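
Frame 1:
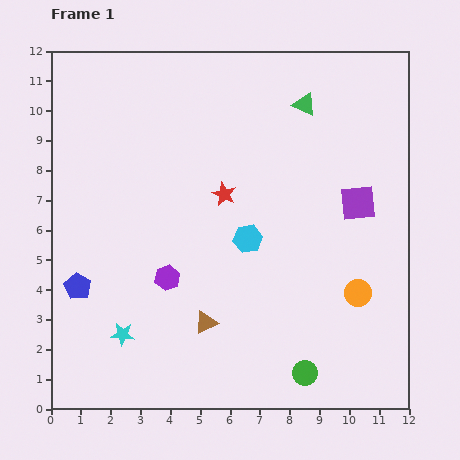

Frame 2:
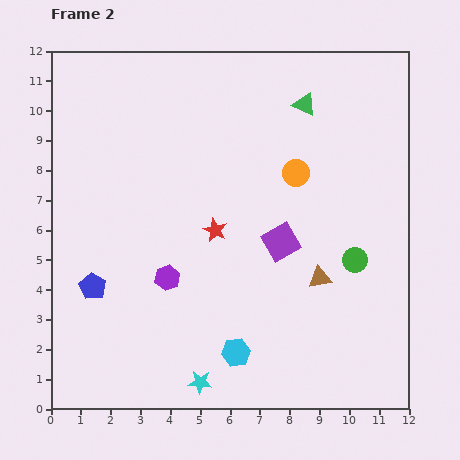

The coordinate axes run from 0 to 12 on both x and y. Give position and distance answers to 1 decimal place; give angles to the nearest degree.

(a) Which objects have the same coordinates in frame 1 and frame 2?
the green triangle, the purple hexagon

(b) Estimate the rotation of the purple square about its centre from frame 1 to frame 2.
24° counter-clockwise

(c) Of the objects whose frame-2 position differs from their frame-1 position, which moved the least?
the blue pentagon

(moved 0.5)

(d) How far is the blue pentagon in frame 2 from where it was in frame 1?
0.5

The blue pentagon moved from (0.9, 4.1) to (1.4, 4.1), a distance of √(0.5² + 0.0²) ≈ 0.5.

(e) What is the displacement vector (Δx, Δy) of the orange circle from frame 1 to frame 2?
(-2.1, 4.0)

The orange circle was at (10.3, 3.9) in frame 1 and (8.2, 7.9) in frame 2.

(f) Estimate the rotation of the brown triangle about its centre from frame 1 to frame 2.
18° clockwise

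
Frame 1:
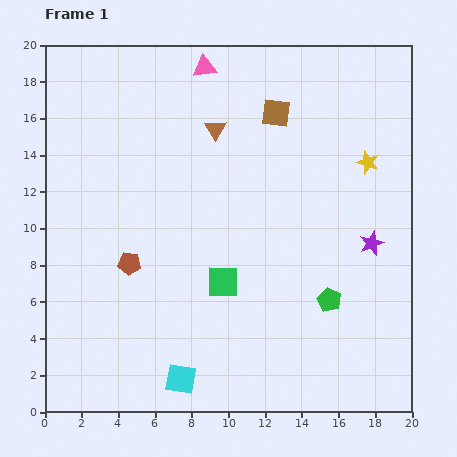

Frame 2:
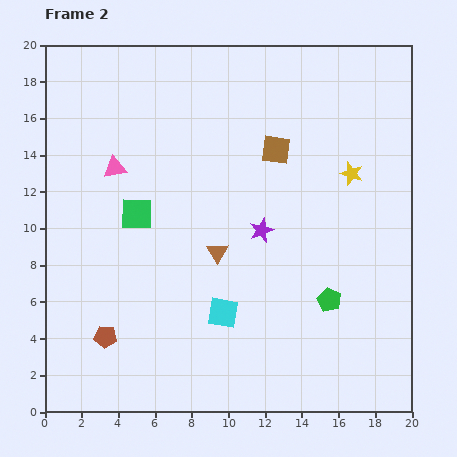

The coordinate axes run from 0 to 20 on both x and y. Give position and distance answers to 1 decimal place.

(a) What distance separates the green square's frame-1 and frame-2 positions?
6.0

The green square moved from (9.7, 7.1) to (5.0, 10.8), a distance of √(4.7² + 3.7²) ≈ 6.0.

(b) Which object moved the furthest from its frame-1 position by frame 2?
the pink triangle

(moved 7.4; next 6.7)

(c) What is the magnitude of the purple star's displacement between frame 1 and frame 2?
6.0

The purple star moved from (17.8, 9.2) to (11.8, 9.9), a distance of √(6.0² + 0.7²) ≈ 6.0.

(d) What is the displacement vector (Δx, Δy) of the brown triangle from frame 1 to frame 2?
(0.1, -6.7)

The brown triangle was at (9.3, 15.4) in frame 1 and (9.4, 8.7) in frame 2.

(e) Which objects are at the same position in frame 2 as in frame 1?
the green pentagon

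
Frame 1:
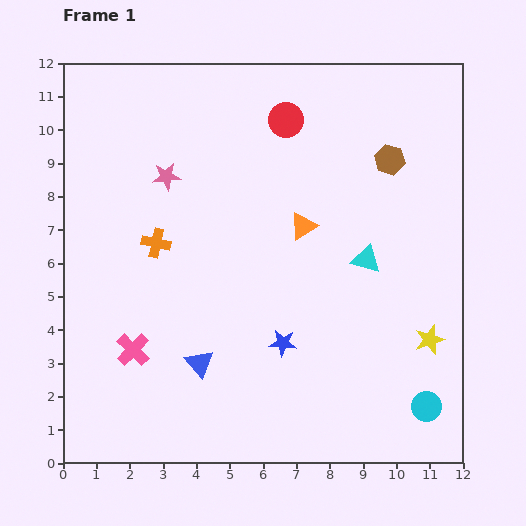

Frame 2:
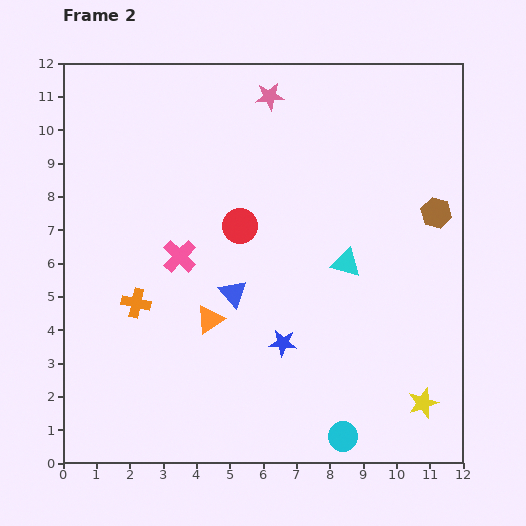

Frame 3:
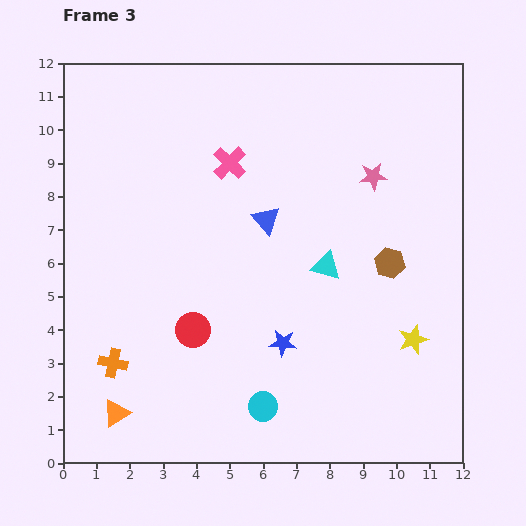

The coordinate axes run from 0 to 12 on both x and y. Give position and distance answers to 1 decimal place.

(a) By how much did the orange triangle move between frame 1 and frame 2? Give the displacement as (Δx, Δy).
(-2.8, -2.8)

The orange triangle was at (7.2, 7.1) in frame 1 and (4.4, 4.3) in frame 2.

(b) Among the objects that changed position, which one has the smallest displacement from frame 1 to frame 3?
the yellow star

(moved 0.5)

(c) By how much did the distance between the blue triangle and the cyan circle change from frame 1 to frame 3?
-1.3

Distance in frame 1: 6.9. Distance in frame 3: 5.6.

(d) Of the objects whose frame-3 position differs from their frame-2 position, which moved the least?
the cyan triangle

(moved 0.6)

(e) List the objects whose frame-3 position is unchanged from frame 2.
the blue star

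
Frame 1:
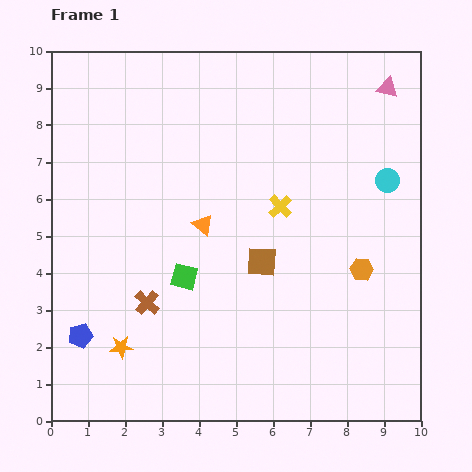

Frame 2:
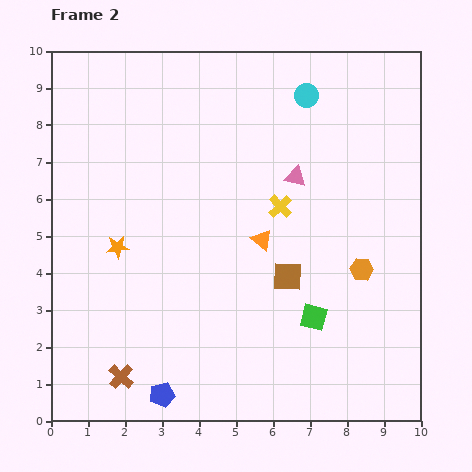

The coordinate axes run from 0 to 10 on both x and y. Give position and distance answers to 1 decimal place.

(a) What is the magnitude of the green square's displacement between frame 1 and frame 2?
3.7

The green square moved from (3.6, 3.9) to (7.1, 2.8), a distance of √(3.5² + 1.1²) ≈ 3.7.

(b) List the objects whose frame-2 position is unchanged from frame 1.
the yellow cross, the orange hexagon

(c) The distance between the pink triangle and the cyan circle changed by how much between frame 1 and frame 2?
-0.3

Distance in frame 1: 2.5. Distance in frame 2: 2.2.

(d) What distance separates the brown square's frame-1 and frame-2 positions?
0.8

The brown square moved from (5.7, 4.3) to (6.4, 3.9), a distance of √(0.7² + 0.4²) ≈ 0.8.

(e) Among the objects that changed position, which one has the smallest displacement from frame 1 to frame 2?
the brown square

(moved 0.8)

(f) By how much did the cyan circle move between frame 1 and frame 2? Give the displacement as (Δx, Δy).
(-2.2, 2.3)

The cyan circle was at (9.1, 6.5) in frame 1 and (6.9, 8.8) in frame 2.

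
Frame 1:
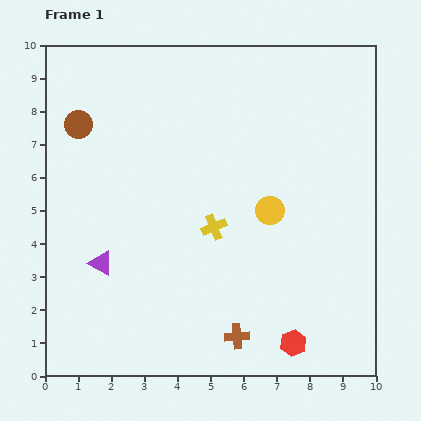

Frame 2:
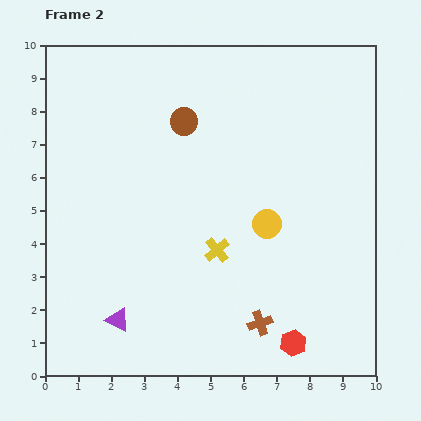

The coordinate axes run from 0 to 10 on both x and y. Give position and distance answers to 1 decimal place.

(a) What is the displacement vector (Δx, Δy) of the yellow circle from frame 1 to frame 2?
(-0.1, -0.4)

The yellow circle was at (6.8, 5.0) in frame 1 and (6.7, 4.6) in frame 2.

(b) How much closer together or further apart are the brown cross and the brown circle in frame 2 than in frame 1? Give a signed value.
-1.5

Distance in frame 1: 8.0. Distance in frame 2: 6.5.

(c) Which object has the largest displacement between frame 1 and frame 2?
the brown circle

(moved 3.2; next 1.8)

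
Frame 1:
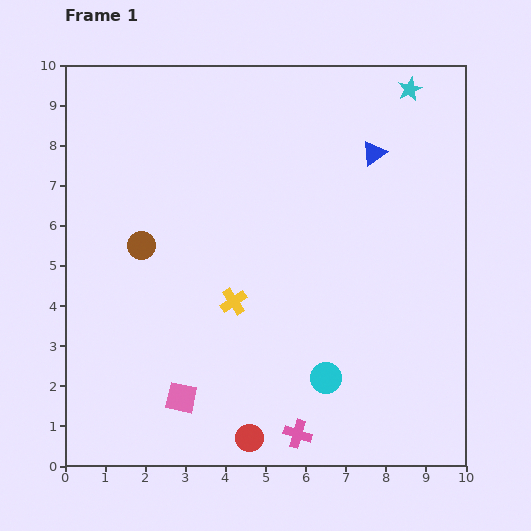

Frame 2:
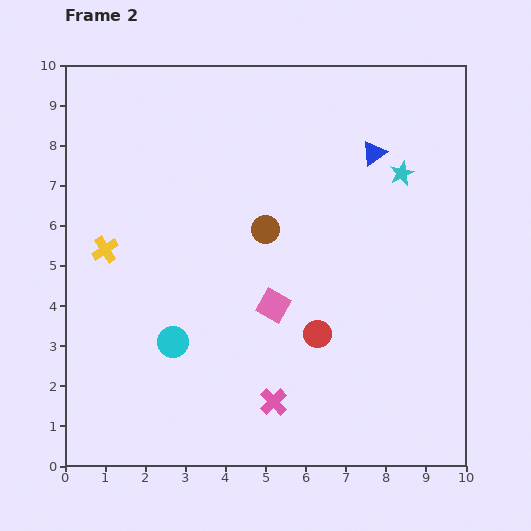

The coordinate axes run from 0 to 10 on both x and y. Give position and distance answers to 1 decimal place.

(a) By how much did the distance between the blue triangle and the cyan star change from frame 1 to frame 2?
-0.9

Distance in frame 1: 1.8. Distance in frame 2: 0.9.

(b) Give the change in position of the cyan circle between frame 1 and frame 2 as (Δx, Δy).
(-3.8, 0.9)

The cyan circle was at (6.5, 2.2) in frame 1 and (2.7, 3.1) in frame 2.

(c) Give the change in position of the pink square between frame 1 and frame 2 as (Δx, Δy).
(2.3, 2.3)

The pink square was at (2.9, 1.7) in frame 1 and (5.2, 4.0) in frame 2.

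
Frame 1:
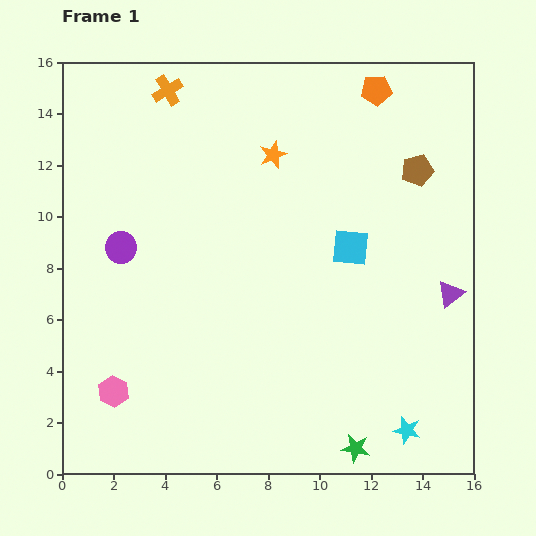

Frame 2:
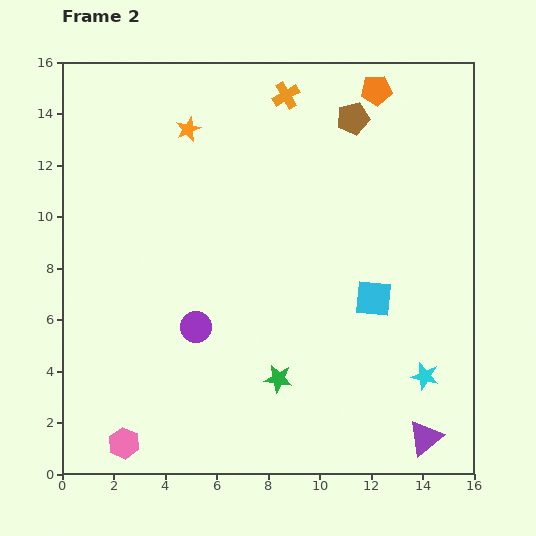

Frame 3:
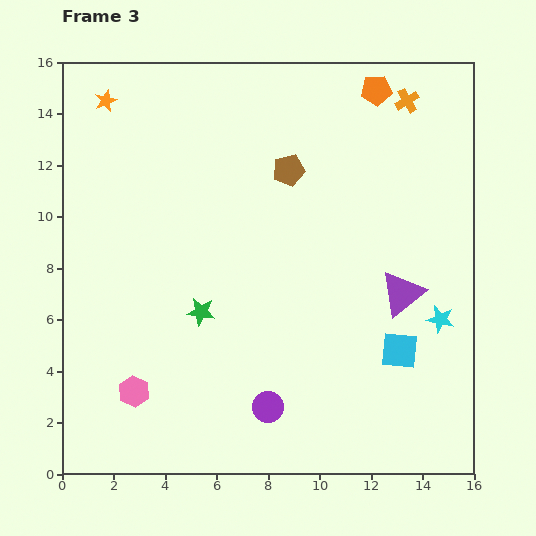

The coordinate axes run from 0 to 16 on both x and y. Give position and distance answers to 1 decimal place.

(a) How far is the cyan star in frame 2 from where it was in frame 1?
2.2

The cyan star moved from (13.4, 1.7) to (14.1, 3.8), a distance of √(0.7² + 2.1²) ≈ 2.2.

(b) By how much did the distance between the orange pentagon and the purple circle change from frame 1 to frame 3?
+1.4

Distance in frame 1: 11.6. Distance in frame 3: 13.0.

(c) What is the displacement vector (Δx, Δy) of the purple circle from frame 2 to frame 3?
(2.8, -3.1)

The purple circle was at (5.2, 5.7) in frame 2 and (8.0, 2.6) in frame 3.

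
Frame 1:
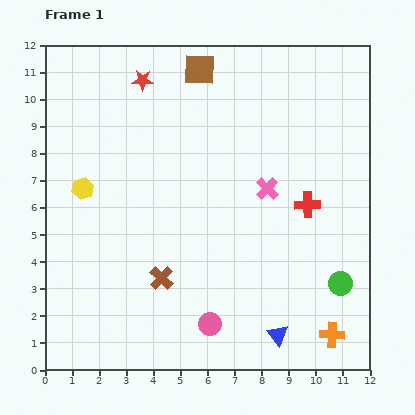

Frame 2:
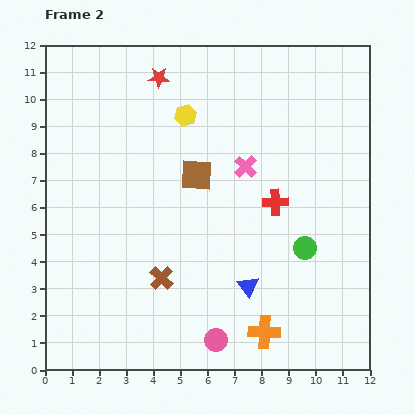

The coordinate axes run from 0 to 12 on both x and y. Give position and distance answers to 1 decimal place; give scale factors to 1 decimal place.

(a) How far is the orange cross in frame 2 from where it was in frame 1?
2.5

The orange cross moved from (10.6, 1.3) to (8.1, 1.4), a distance of √(2.5² + 0.1²) ≈ 2.5.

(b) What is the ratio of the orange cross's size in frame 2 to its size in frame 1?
1.3×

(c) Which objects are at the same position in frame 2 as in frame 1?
the brown cross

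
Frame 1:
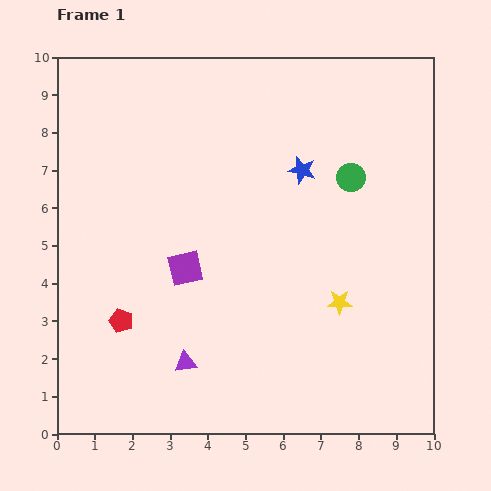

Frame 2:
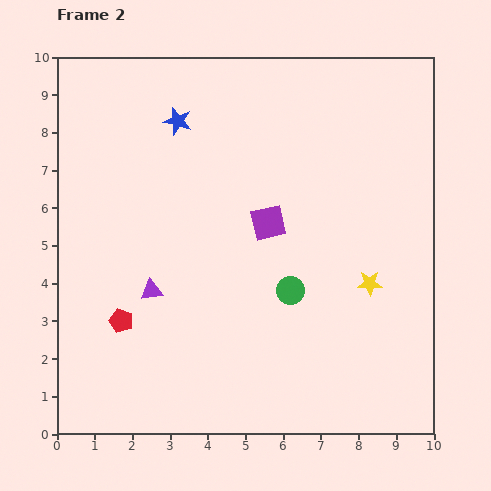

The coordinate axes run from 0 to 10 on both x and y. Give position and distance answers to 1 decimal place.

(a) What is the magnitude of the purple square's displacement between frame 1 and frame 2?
2.5

The purple square moved from (3.4, 4.4) to (5.6, 5.6), a distance of √(2.2² + 1.2²) ≈ 2.5.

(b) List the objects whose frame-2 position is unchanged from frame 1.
the red pentagon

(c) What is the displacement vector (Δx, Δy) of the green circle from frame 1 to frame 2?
(-1.6, -3.0)

The green circle was at (7.8, 6.8) in frame 1 and (6.2, 3.8) in frame 2.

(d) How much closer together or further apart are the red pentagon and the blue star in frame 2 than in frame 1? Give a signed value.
-0.7

Distance in frame 1: 6.2. Distance in frame 2: 5.5.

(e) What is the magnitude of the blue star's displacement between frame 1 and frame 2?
3.5

The blue star moved from (6.5, 7.0) to (3.2, 8.3), a distance of √(3.3² + 1.3²) ≈ 3.5.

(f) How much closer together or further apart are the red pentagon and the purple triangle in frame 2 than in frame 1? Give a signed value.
-0.9

Distance in frame 1: 2.0. Distance in frame 2: 1.1.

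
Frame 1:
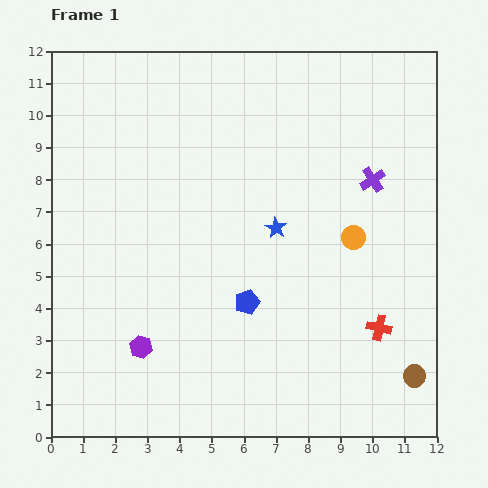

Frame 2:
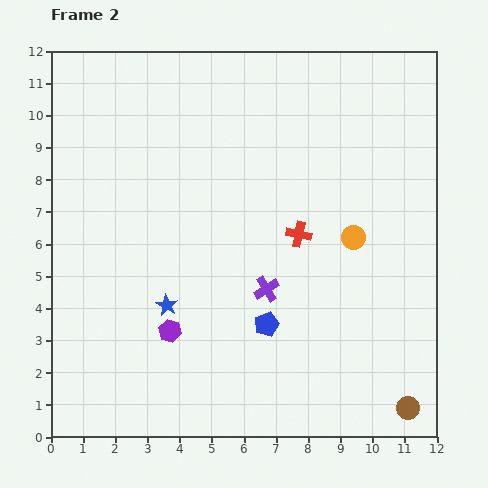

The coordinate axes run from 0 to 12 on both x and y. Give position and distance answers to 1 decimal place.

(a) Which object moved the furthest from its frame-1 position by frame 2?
the purple cross

(moved 4.7; next 4.2)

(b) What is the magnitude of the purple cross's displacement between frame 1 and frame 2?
4.7

The purple cross moved from (10.0, 8.0) to (6.7, 4.6), a distance of √(3.3² + 3.4²) ≈ 4.7.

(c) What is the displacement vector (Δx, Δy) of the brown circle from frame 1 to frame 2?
(-0.2, -1.0)

The brown circle was at (11.3, 1.9) in frame 1 and (11.1, 0.9) in frame 2.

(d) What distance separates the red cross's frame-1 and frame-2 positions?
3.8

The red cross moved from (10.2, 3.4) to (7.7, 6.3), a distance of √(2.5² + 2.9²) ≈ 3.8.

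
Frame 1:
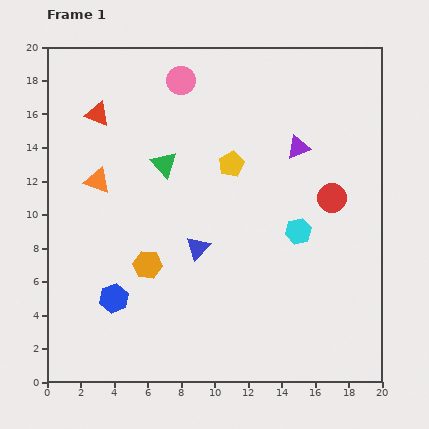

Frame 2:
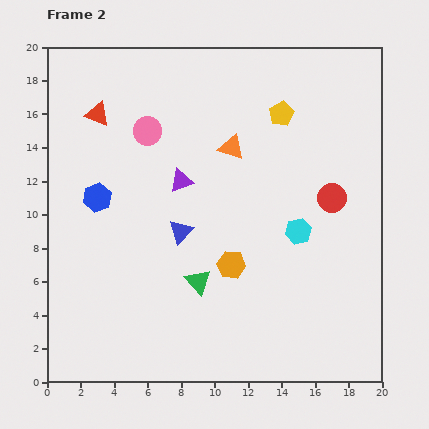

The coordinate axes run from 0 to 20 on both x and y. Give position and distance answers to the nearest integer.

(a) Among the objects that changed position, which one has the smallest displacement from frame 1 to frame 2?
the blue triangle

(moved 1)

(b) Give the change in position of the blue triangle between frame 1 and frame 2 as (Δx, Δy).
(-1, 1)

The blue triangle was at (9, 8) in frame 1 and (8, 9) in frame 2.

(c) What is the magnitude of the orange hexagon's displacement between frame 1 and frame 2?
5

The orange hexagon moved from (6, 7) to (11, 7), a distance of √(5² + 0²) ≈ 5.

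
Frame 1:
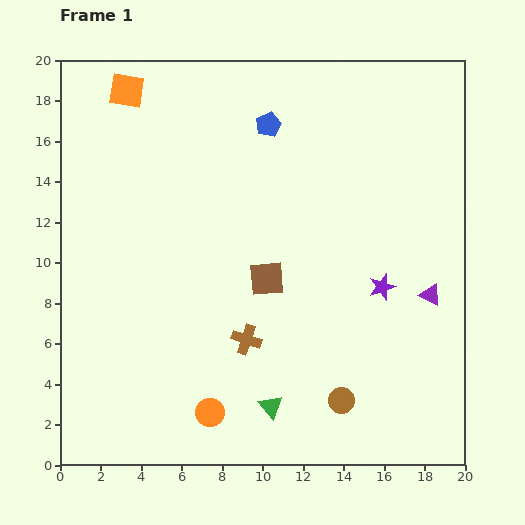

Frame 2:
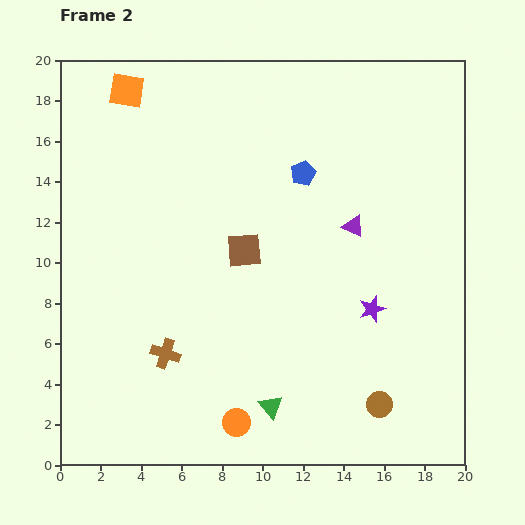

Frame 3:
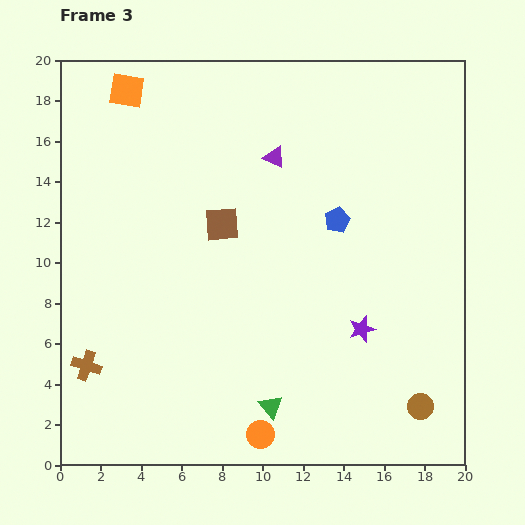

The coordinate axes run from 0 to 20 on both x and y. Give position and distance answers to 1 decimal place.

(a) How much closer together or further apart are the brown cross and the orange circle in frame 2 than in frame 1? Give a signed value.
+0.9

Distance in frame 1: 4.0. Distance in frame 2: 4.9.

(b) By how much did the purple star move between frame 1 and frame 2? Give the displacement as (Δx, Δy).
(-0.5, -1.1)

The purple star was at (15.9, 8.8) in frame 1 and (15.4, 7.7) in frame 2.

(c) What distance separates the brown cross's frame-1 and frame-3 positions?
8.0

The brown cross moved from (9.2, 6.2) to (1.3, 4.9), a distance of √(7.9² + 1.3²) ≈ 8.0.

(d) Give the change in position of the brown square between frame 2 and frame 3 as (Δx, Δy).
(-1.1, 1.3)

The brown square was at (9.1, 10.6) in frame 2 and (8.0, 11.9) in frame 3.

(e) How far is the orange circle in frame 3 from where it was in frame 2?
1.3

The orange circle moved from (8.7, 2.1) to (9.9, 1.5), a distance of √(1.2² + 0.6²) ≈ 1.3.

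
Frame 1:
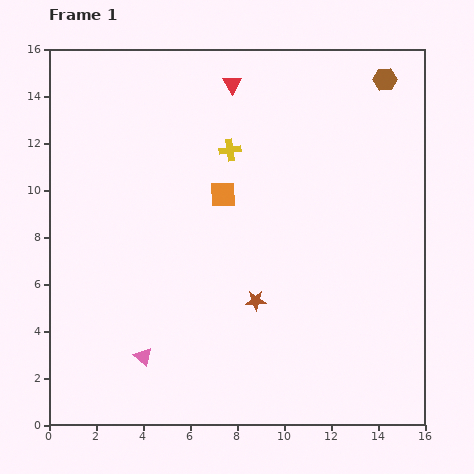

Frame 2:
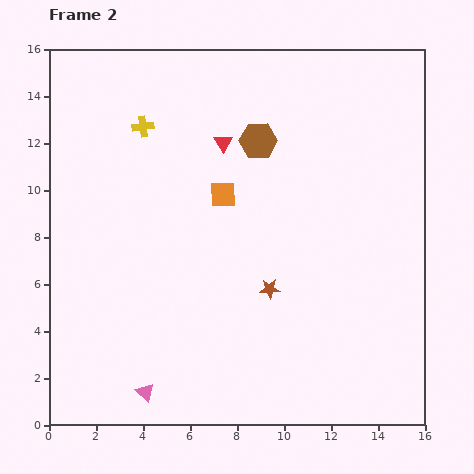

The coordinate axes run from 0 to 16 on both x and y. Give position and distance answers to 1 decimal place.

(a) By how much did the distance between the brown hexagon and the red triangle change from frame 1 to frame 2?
-5.0

Distance in frame 1: 6.5. Distance in frame 2: 1.5.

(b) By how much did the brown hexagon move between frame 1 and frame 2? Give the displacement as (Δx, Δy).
(-5.4, -2.6)

The brown hexagon was at (14.3, 14.7) in frame 1 and (8.9, 12.1) in frame 2.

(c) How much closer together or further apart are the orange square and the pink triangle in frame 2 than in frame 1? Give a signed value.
+1.3

Distance in frame 1: 7.7. Distance in frame 2: 9.0.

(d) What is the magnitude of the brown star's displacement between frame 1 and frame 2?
0.8

The brown star moved from (8.8, 5.3) to (9.4, 5.8), a distance of √(0.6² + 0.5²) ≈ 0.8.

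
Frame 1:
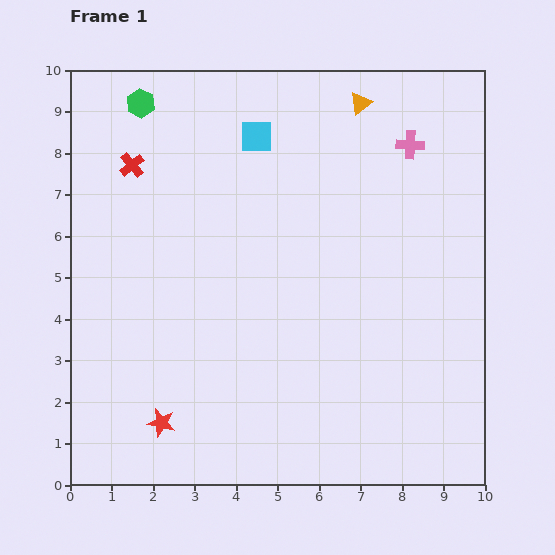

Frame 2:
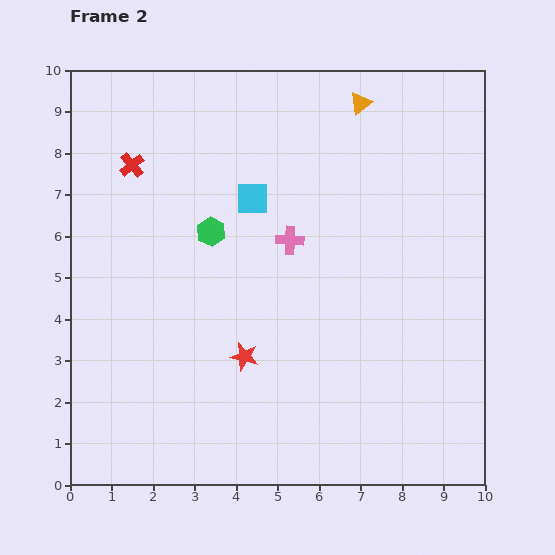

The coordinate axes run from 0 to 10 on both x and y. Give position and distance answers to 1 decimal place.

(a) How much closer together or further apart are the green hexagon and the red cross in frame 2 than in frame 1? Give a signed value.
+1.0

Distance in frame 1: 1.5. Distance in frame 2: 2.5.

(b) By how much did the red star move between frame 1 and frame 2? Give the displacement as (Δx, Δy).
(2.0, 1.6)

The red star was at (2.2, 1.5) in frame 1 and (4.2, 3.1) in frame 2.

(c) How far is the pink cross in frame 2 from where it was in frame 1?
3.7

The pink cross moved from (8.2, 8.2) to (5.3, 5.9), a distance of √(2.9² + 2.3²) ≈ 3.7.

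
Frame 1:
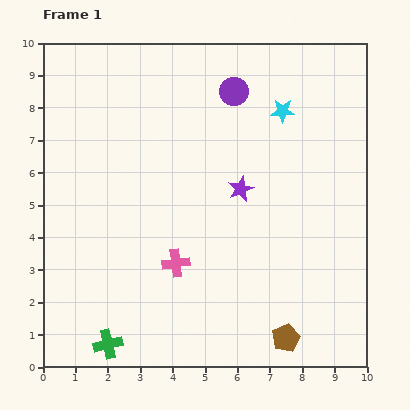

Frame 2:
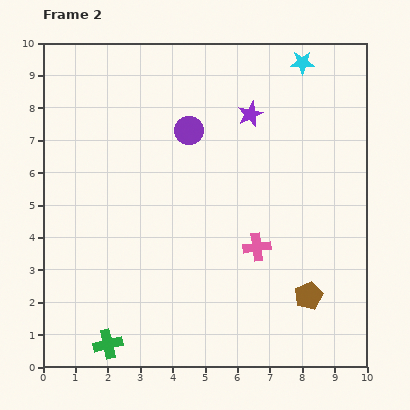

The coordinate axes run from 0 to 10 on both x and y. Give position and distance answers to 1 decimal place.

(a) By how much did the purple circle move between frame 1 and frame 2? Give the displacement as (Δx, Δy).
(-1.4, -1.2)

The purple circle was at (5.9, 8.5) in frame 1 and (4.5, 7.3) in frame 2.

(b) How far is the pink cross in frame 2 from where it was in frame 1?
2.5

The pink cross moved from (4.1, 3.2) to (6.6, 3.7), a distance of √(2.5² + 0.5²) ≈ 2.5.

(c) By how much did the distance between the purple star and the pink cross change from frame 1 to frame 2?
+1.1

Distance in frame 1: 3.0. Distance in frame 2: 4.1.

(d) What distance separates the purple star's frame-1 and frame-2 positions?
2.3

The purple star moved from (6.1, 5.5) to (6.4, 7.8), a distance of √(0.3² + 2.3²) ≈ 2.3.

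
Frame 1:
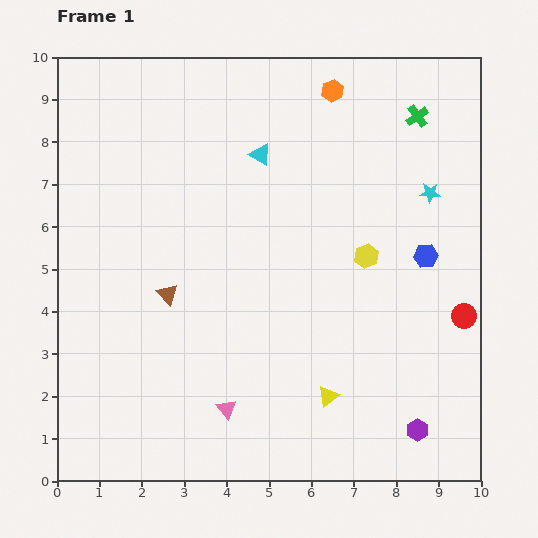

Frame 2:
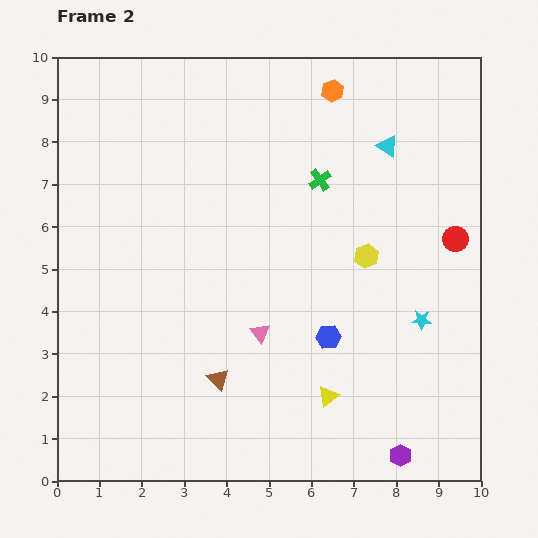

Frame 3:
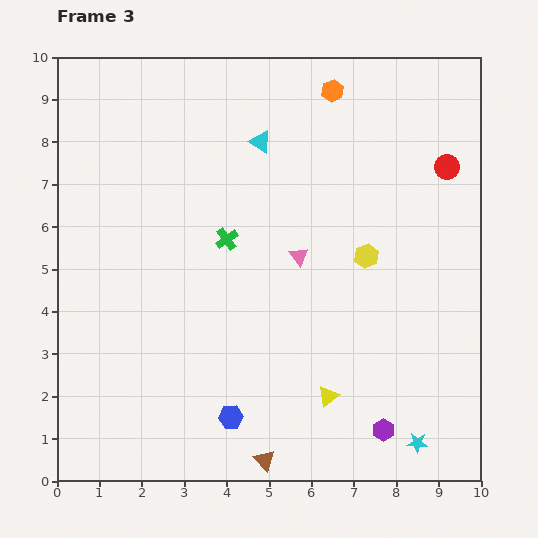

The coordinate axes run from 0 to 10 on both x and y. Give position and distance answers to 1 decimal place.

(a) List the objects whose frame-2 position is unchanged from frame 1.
the yellow triangle, the orange hexagon, the yellow hexagon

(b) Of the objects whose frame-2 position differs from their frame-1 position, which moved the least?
the purple hexagon

(moved 0.7)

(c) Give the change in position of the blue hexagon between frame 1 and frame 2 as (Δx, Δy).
(-2.3, -1.9)

The blue hexagon was at (8.7, 5.3) in frame 1 and (6.4, 3.4) in frame 2.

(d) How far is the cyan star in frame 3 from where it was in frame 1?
5.9

The cyan star moved from (8.8, 6.8) to (8.5, 0.9), a distance of √(0.3² + 5.9²) ≈ 5.9.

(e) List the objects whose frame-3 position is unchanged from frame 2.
the yellow triangle, the orange hexagon, the yellow hexagon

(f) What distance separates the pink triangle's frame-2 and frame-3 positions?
2.0

The pink triangle moved from (4.8, 3.5) to (5.7, 5.3), a distance of √(0.9² + 1.8²) ≈ 2.0.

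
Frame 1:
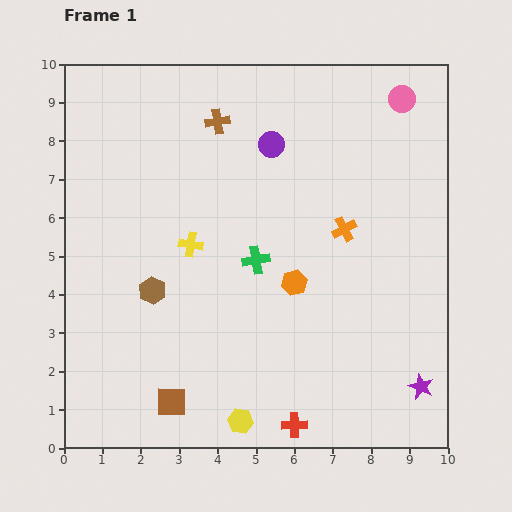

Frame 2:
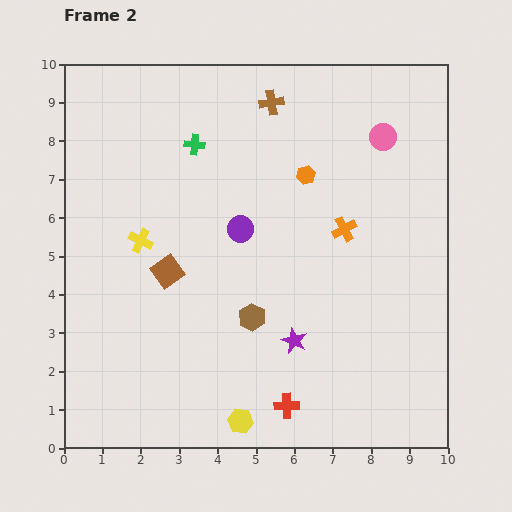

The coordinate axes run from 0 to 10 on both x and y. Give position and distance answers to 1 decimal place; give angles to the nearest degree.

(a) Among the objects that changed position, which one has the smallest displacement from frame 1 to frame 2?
the red cross

(moved 0.5)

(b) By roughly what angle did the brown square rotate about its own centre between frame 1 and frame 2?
36° counter-clockwise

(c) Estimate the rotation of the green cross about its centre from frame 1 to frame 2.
17° clockwise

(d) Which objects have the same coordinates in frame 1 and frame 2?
the orange cross, the yellow hexagon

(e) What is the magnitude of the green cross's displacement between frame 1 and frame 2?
3.4

The green cross moved from (5.0, 4.9) to (3.4, 7.9), a distance of √(1.6² + 3.0²) ≈ 3.4.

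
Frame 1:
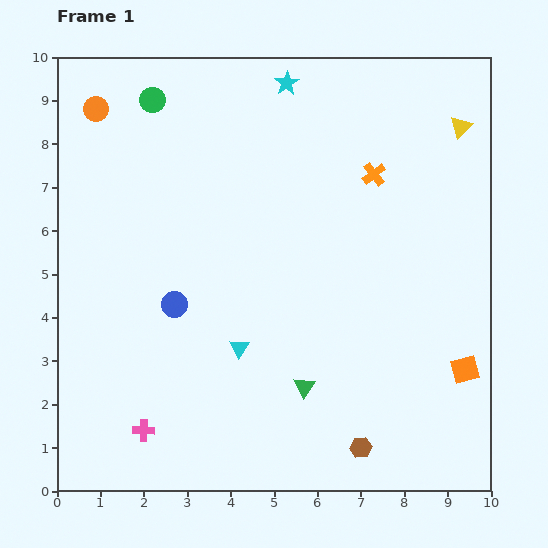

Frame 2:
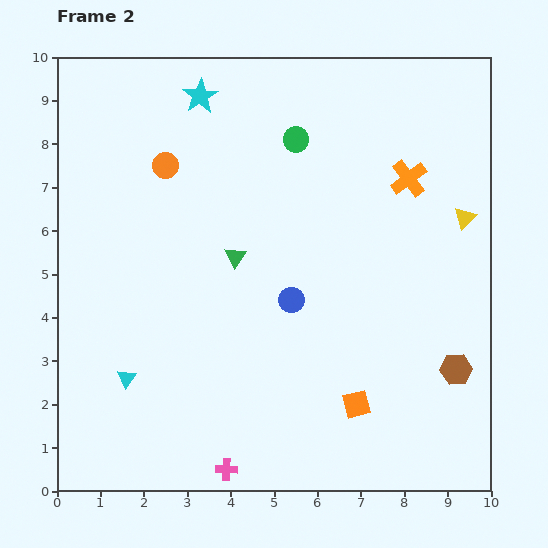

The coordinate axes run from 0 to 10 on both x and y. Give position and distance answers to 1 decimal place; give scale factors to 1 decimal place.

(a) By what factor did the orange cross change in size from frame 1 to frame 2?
1.5×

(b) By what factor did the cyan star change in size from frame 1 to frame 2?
1.5×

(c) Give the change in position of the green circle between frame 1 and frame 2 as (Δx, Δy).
(3.3, -0.9)

The green circle was at (2.2, 9.0) in frame 1 and (5.5, 8.1) in frame 2.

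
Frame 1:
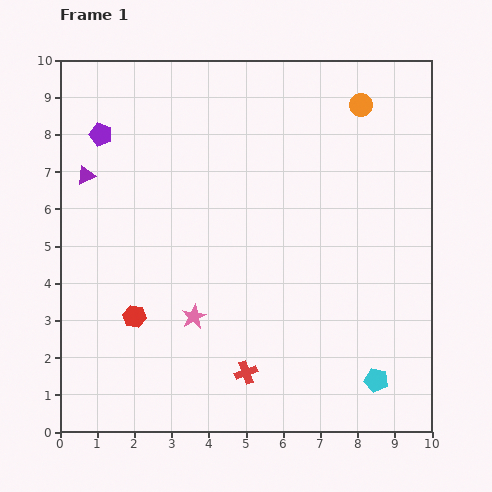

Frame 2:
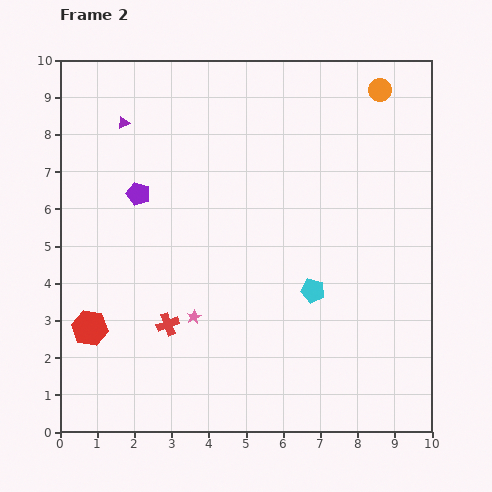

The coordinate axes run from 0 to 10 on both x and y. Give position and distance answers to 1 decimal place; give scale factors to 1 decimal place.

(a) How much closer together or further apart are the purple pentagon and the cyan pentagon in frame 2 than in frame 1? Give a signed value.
-4.5

Distance in frame 1: 9.9. Distance in frame 2: 5.4.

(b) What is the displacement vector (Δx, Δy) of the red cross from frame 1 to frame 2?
(-2.1, 1.3)

The red cross was at (5.0, 1.6) in frame 1 and (2.9, 2.9) in frame 2.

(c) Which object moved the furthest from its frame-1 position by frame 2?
the cyan pentagon

(moved 2.9; next 2.5)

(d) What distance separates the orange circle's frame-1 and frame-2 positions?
0.6

The orange circle moved from (8.1, 8.8) to (8.6, 9.2), a distance of √(0.5² + 0.4²) ≈ 0.6.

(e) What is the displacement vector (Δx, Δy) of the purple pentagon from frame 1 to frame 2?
(1.0, -1.6)

The purple pentagon was at (1.1, 8.0) in frame 1 and (2.1, 6.4) in frame 2.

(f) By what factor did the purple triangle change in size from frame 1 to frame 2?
0.6×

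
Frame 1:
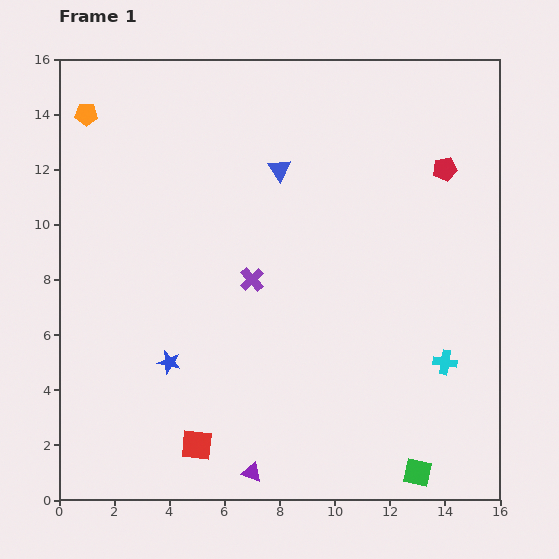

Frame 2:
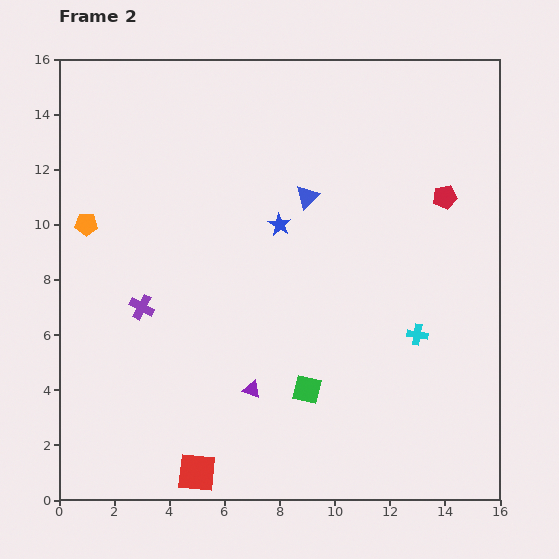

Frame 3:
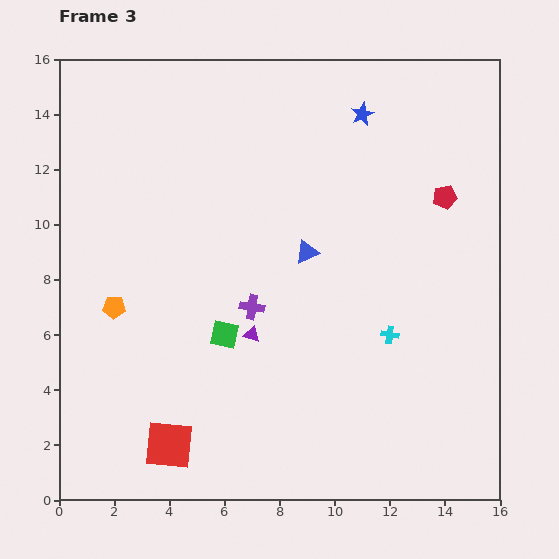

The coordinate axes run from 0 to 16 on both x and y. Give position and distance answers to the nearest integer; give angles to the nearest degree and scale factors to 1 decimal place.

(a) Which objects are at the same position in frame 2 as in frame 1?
none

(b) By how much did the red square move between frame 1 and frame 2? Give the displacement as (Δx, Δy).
(0, -1)

The red square was at (5, 2) in frame 1 and (5, 1) in frame 2.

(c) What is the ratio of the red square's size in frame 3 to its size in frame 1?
1.6×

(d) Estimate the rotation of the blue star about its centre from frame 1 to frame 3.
31° clockwise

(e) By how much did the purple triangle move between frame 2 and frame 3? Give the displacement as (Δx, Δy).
(0, 2)

The purple triangle was at (7, 4) in frame 2 and (7, 6) in frame 3.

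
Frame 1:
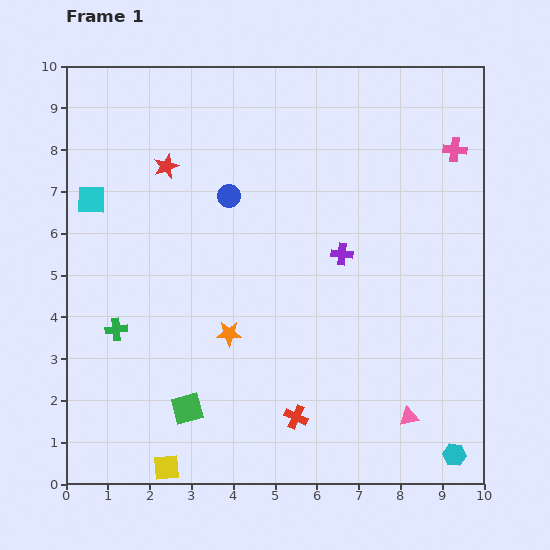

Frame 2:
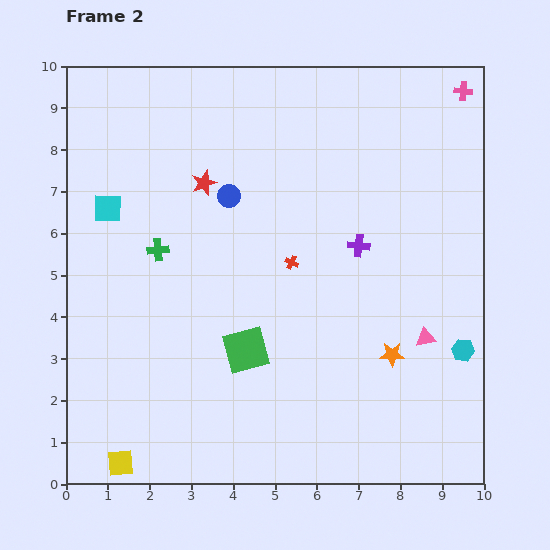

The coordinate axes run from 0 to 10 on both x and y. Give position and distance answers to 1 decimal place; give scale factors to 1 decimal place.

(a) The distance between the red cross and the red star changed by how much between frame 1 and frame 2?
-4.0

Distance in frame 1: 6.8. Distance in frame 2: 2.8.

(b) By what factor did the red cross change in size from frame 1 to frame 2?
0.6×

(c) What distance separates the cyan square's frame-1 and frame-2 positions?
0.4

The cyan square moved from (0.6, 6.8) to (1.0, 6.6), a distance of √(0.4² + 0.2²) ≈ 0.4.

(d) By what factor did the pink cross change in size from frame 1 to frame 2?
0.8×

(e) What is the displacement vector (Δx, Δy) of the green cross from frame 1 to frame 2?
(1.0, 1.9)

The green cross was at (1.2, 3.7) in frame 1 and (2.2, 5.6) in frame 2.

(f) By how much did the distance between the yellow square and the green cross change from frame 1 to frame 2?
+1.7

Distance in frame 1: 3.5. Distance in frame 2: 5.2.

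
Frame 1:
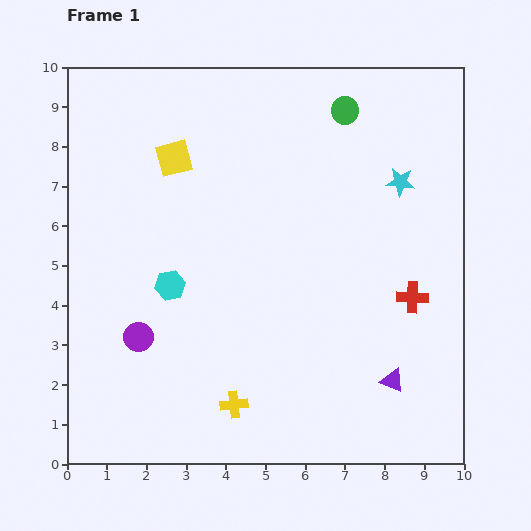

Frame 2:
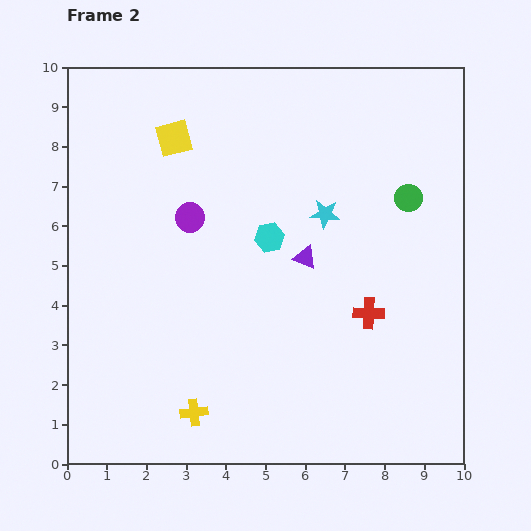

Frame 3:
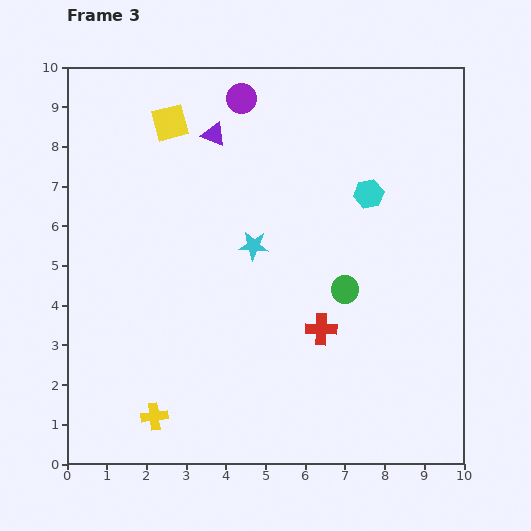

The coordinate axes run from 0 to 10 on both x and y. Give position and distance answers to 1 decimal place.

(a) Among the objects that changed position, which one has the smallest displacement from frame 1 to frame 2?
the yellow square

(moved 0.5)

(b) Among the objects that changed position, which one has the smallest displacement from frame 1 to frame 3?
the yellow square

(moved 0.9)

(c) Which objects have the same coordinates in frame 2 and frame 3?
none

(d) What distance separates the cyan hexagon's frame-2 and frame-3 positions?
2.7

The cyan hexagon moved from (5.1, 5.7) to (7.6, 6.8), a distance of √(2.5² + 1.1²) ≈ 2.7.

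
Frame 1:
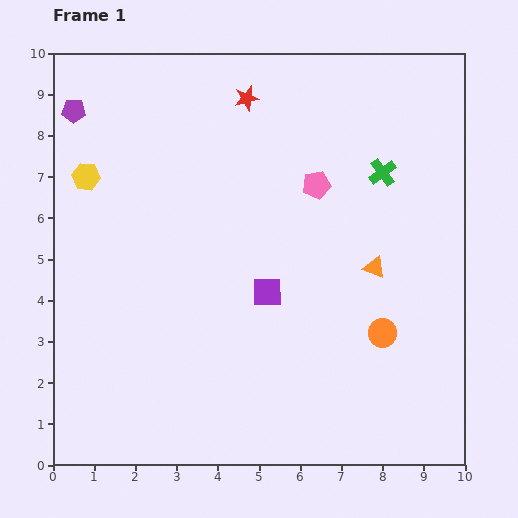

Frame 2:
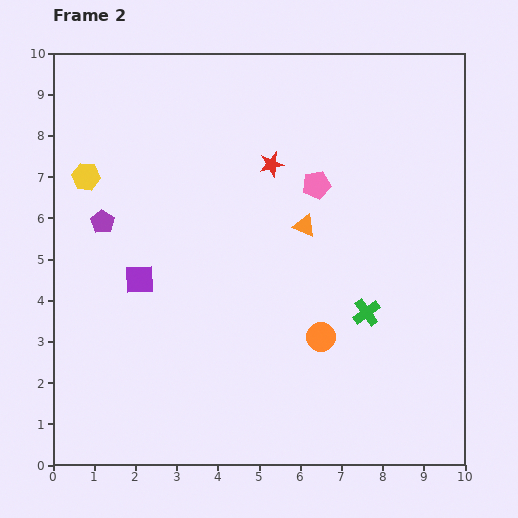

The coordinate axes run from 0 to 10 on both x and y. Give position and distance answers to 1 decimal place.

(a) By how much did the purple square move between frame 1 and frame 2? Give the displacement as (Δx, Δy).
(-3.1, 0.3)

The purple square was at (5.2, 4.2) in frame 1 and (2.1, 4.5) in frame 2.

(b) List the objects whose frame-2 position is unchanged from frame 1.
the pink pentagon, the yellow hexagon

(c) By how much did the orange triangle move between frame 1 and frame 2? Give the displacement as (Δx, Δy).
(-1.7, 1.0)

The orange triangle was at (7.8, 4.8) in frame 1 and (6.1, 5.8) in frame 2.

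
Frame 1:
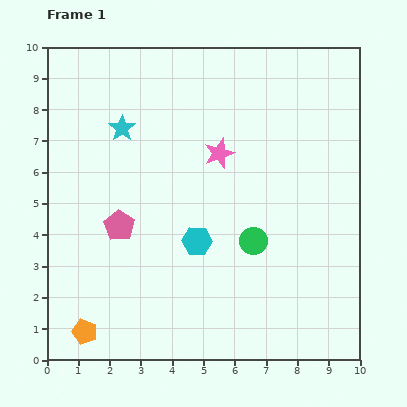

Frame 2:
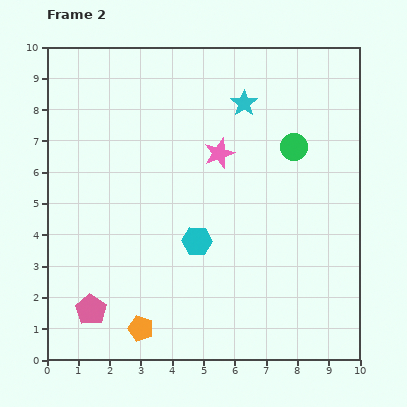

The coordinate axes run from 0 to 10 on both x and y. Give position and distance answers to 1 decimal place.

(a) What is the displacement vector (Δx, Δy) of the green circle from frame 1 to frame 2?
(1.3, 3.0)

The green circle was at (6.6, 3.8) in frame 1 and (7.9, 6.8) in frame 2.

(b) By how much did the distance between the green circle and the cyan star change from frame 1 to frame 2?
-3.4

Distance in frame 1: 5.5. Distance in frame 2: 2.1.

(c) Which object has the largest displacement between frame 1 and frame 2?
the cyan star

(moved 4.0; next 3.3)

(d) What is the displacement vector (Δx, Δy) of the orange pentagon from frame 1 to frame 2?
(1.8, 0.1)

The orange pentagon was at (1.2, 0.9) in frame 1 and (3.0, 1.0) in frame 2.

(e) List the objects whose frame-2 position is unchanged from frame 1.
the cyan hexagon, the pink star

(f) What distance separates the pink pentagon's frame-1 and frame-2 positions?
2.8

The pink pentagon moved from (2.3, 4.3) to (1.4, 1.6), a distance of √(0.9² + 2.7²) ≈ 2.8.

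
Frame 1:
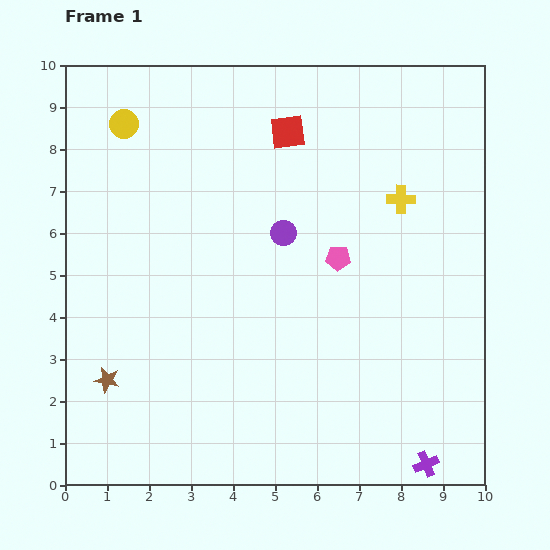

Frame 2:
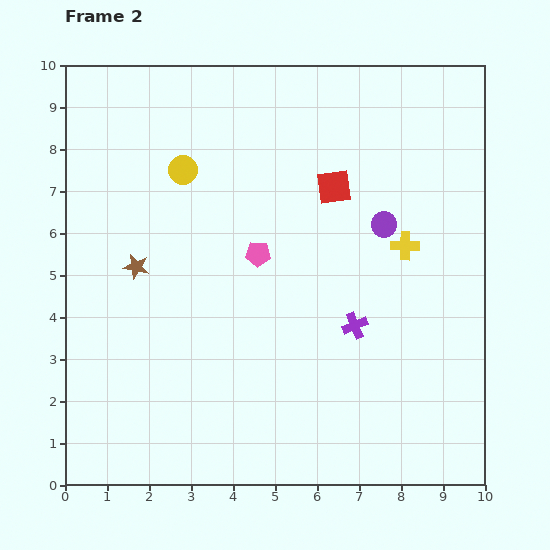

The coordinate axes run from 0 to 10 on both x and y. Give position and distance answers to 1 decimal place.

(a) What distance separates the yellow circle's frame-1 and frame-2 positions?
1.8

The yellow circle moved from (1.4, 8.6) to (2.8, 7.5), a distance of √(1.4² + 1.1²) ≈ 1.8.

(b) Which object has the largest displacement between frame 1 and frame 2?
the purple cross

(moved 3.7; next 2.8)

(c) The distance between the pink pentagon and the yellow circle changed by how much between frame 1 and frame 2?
-3.3

Distance in frame 1: 6.0. Distance in frame 2: 2.7.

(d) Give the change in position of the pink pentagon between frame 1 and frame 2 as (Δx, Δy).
(-1.9, 0.1)

The pink pentagon was at (6.5, 5.4) in frame 1 and (4.6, 5.5) in frame 2.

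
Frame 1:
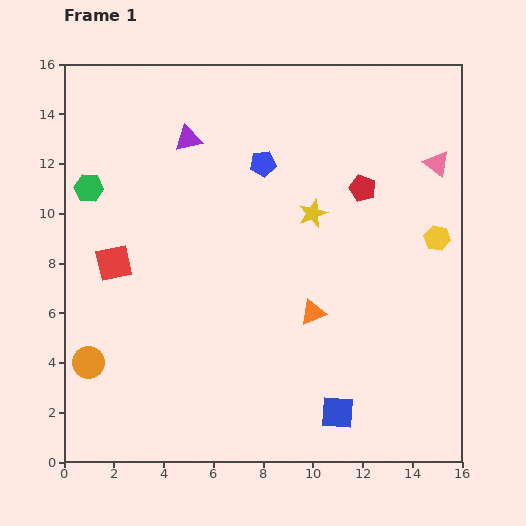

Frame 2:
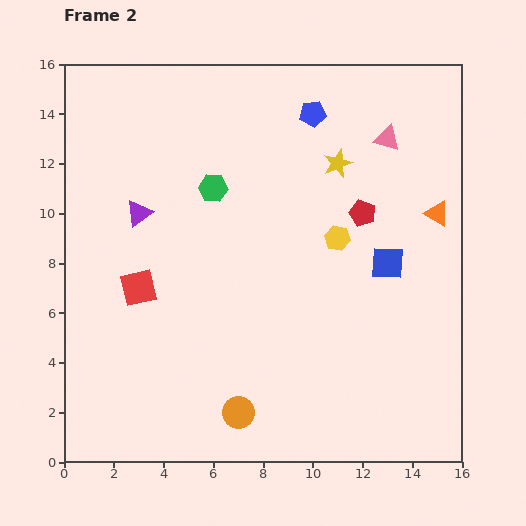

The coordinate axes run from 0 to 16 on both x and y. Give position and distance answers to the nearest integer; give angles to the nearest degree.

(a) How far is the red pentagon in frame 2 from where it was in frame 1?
1

The red pentagon moved from (12, 11) to (12, 10), a distance of √(0² + 1²) ≈ 1.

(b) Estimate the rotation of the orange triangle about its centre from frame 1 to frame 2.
51° clockwise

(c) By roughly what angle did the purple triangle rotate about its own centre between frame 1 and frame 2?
24° counter-clockwise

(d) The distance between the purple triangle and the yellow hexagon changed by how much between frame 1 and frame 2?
-3

Distance in frame 1: 11. Distance in frame 2: 8.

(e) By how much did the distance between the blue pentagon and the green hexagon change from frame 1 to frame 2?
-2

Distance in frame 1: 7. Distance in frame 2: 5.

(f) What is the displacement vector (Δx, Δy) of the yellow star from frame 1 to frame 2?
(1, 2)

The yellow star was at (10, 10) in frame 1 and (11, 12) in frame 2.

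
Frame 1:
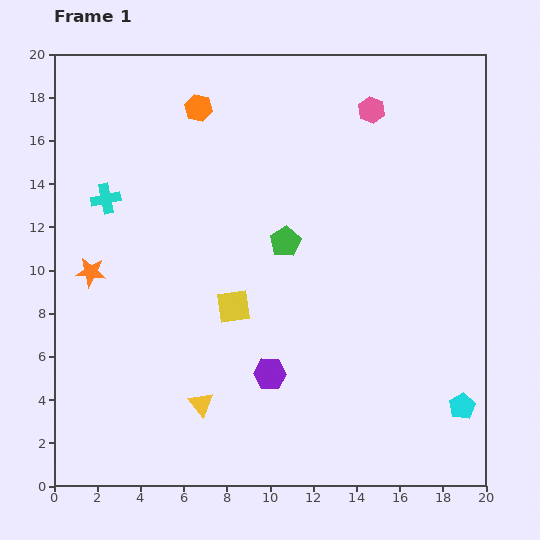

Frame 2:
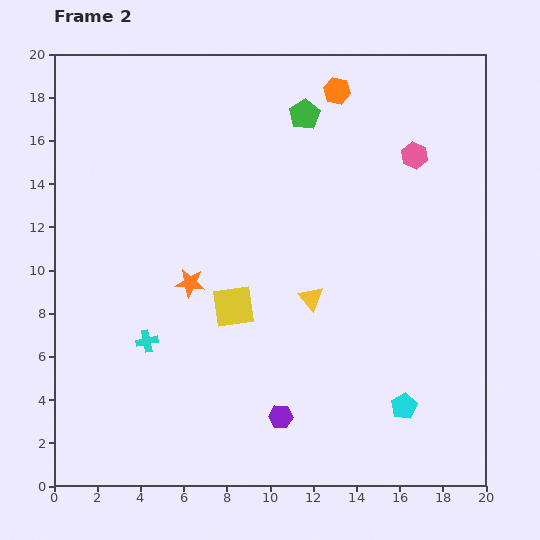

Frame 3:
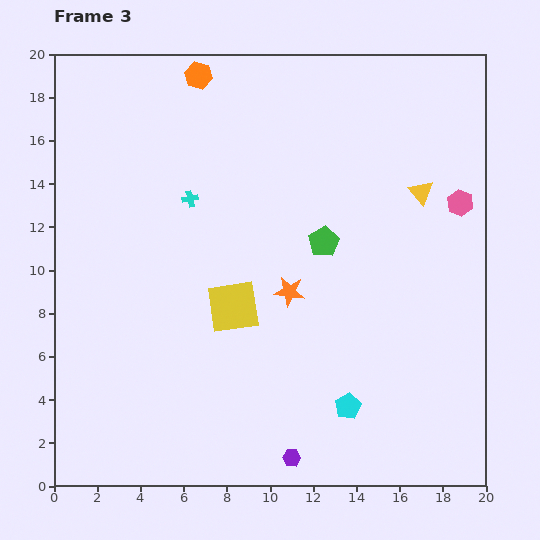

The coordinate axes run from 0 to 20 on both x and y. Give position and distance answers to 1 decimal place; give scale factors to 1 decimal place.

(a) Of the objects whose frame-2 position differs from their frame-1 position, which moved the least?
the purple hexagon

(moved 2.1)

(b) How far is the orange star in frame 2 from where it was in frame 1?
4.6

The orange star moved from (1.7, 9.9) to (6.3, 9.4), a distance of √(4.6² + 0.5²) ≈ 4.6.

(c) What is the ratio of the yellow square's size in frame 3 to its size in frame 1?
1.6×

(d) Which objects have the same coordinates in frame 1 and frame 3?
the yellow square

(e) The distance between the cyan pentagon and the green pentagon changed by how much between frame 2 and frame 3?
-6.6

Distance in frame 2: 14.3. Distance in frame 3: 7.7.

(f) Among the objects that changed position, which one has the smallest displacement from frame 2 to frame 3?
the purple hexagon

(moved 2.0)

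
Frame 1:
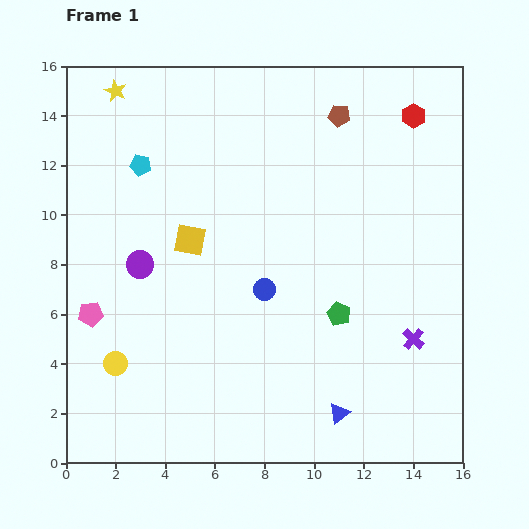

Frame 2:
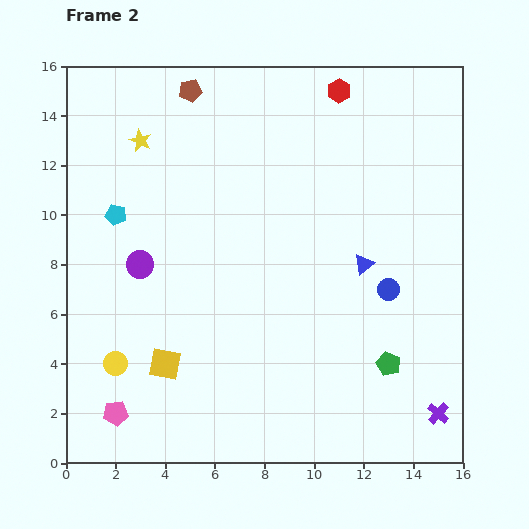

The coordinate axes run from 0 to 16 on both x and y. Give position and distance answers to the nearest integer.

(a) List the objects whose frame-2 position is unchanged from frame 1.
the yellow circle, the purple circle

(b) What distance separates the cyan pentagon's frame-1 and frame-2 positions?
2

The cyan pentagon moved from (3, 12) to (2, 10), a distance of √(1² + 2²) ≈ 2.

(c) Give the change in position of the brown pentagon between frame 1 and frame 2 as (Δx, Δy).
(-6, 1)

The brown pentagon was at (11, 14) in frame 1 and (5, 15) in frame 2.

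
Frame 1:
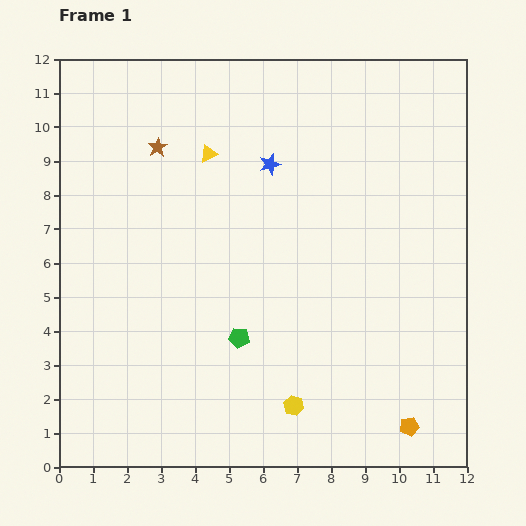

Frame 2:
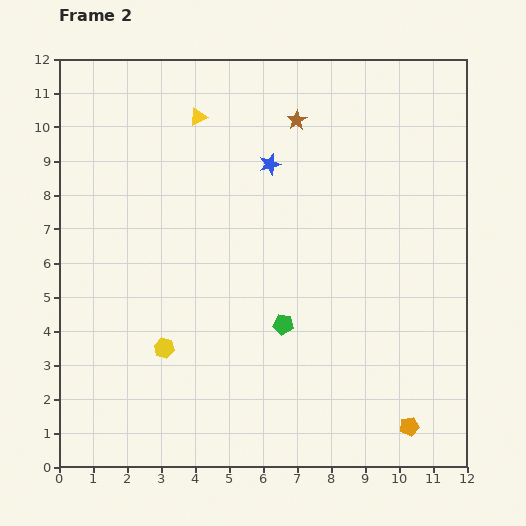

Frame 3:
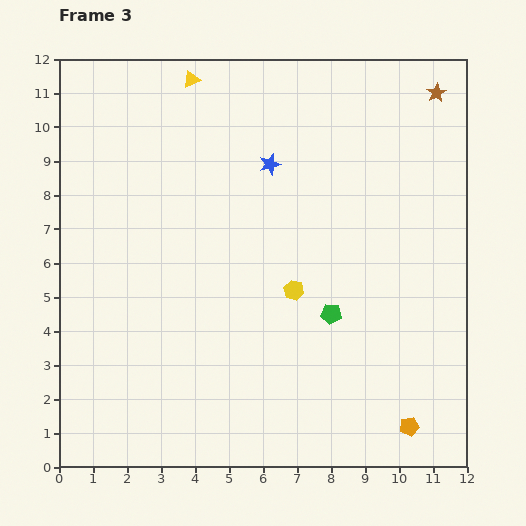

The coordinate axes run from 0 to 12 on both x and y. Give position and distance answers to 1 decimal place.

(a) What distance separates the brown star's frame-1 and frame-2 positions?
4.2

The brown star moved from (2.9, 9.4) to (7.0, 10.2), a distance of √(4.1² + 0.8²) ≈ 4.2.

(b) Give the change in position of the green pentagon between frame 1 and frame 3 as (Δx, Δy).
(2.7, 0.7)

The green pentagon was at (5.3, 3.8) in frame 1 and (8.0, 4.5) in frame 3.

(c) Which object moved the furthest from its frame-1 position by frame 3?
the brown star

(moved 8.4; next 3.4)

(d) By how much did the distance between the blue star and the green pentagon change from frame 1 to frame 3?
-0.4

Distance in frame 1: 5.2. Distance in frame 3: 4.8.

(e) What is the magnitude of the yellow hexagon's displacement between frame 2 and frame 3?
4.2

The yellow hexagon moved from (3.1, 3.5) to (6.9, 5.2), a distance of √(3.8² + 1.7²) ≈ 4.2.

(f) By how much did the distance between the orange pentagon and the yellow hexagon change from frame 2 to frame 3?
-2.4

Distance in frame 2: 7.6. Distance in frame 3: 5.2.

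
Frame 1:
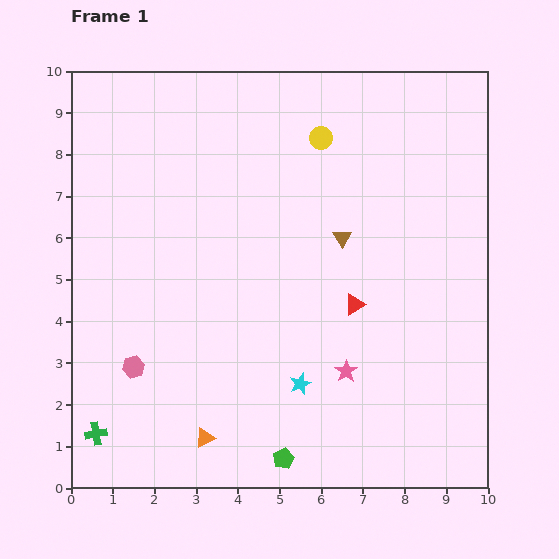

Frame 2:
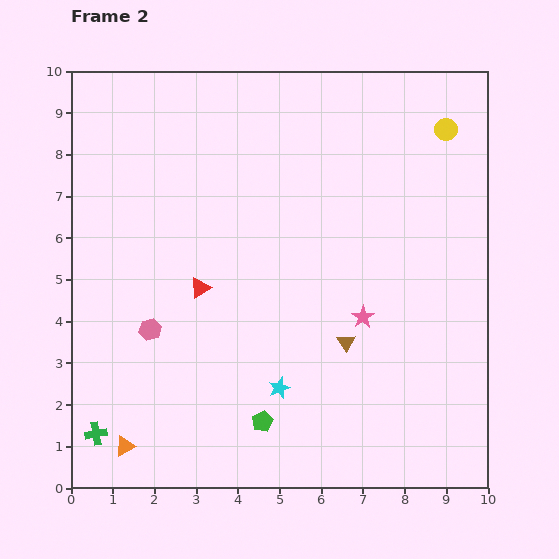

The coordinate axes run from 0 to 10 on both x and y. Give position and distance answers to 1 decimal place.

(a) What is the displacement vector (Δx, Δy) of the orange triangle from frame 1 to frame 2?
(-1.9, -0.2)

The orange triangle was at (3.2, 1.2) in frame 1 and (1.3, 1.0) in frame 2.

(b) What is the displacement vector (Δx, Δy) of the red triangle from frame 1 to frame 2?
(-3.7, 0.4)

The red triangle was at (6.8, 4.4) in frame 1 and (3.1, 4.8) in frame 2.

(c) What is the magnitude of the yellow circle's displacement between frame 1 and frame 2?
3.0

The yellow circle moved from (6.0, 8.4) to (9.0, 8.6), a distance of √(3.0² + 0.2²) ≈ 3.0.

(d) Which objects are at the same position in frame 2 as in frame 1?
the green cross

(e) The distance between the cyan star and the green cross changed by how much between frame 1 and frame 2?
-0.5

Distance in frame 1: 5.0. Distance in frame 2: 4.5.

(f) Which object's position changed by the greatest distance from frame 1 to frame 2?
the red triangle

(moved 3.7; next 3.0)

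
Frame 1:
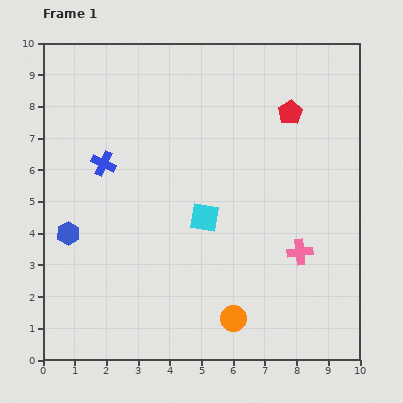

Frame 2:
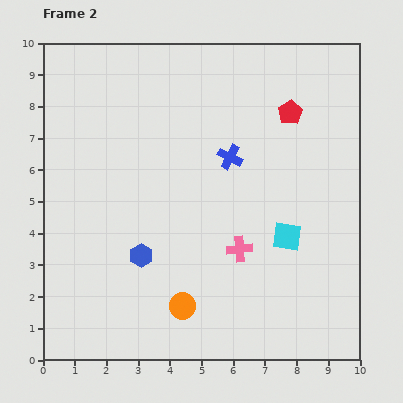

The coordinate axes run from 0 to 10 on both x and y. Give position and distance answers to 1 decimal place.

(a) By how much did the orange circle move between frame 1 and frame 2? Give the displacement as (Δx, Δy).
(-1.6, 0.4)

The orange circle was at (6.0, 1.3) in frame 1 and (4.4, 1.7) in frame 2.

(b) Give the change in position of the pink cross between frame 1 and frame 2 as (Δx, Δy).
(-1.9, 0.1)

The pink cross was at (8.1, 3.4) in frame 1 and (6.2, 3.5) in frame 2.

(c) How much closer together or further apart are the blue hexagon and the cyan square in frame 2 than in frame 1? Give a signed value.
+0.3

Distance in frame 1: 4.3. Distance in frame 2: 4.6.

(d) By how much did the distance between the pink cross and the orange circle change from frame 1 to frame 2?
-0.5

Distance in frame 1: 3.0. Distance in frame 2: 2.5.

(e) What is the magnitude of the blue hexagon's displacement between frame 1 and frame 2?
2.4

The blue hexagon moved from (0.8, 4.0) to (3.1, 3.3), a distance of √(2.3² + 0.7²) ≈ 2.4.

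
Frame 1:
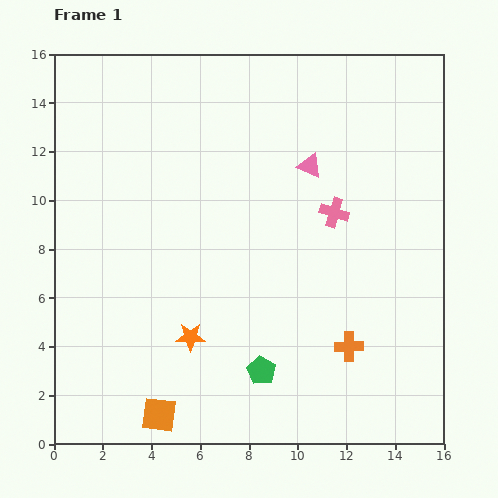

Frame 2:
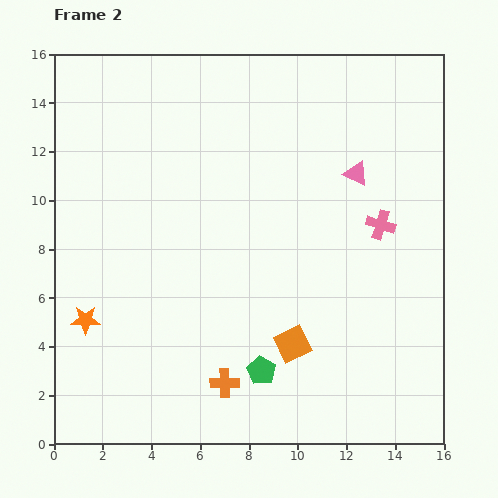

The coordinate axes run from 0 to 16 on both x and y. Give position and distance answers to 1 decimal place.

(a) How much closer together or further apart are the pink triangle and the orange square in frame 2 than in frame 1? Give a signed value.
-4.4

Distance in frame 1: 11.9. Distance in frame 2: 7.5.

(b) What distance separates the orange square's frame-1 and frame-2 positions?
6.2

The orange square moved from (4.3, 1.2) to (9.8, 4.1), a distance of √(5.5² + 2.9²) ≈ 6.2.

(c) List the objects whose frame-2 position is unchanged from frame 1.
the green pentagon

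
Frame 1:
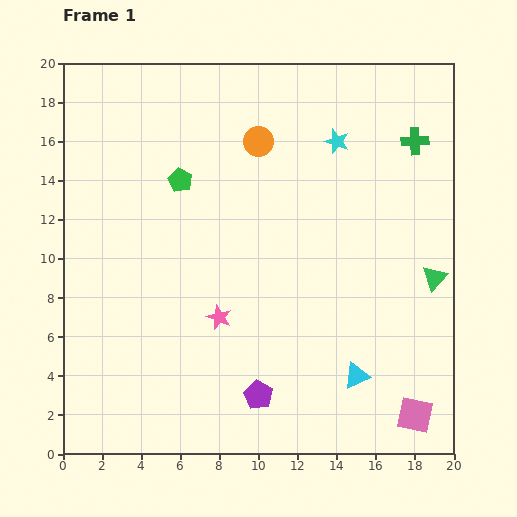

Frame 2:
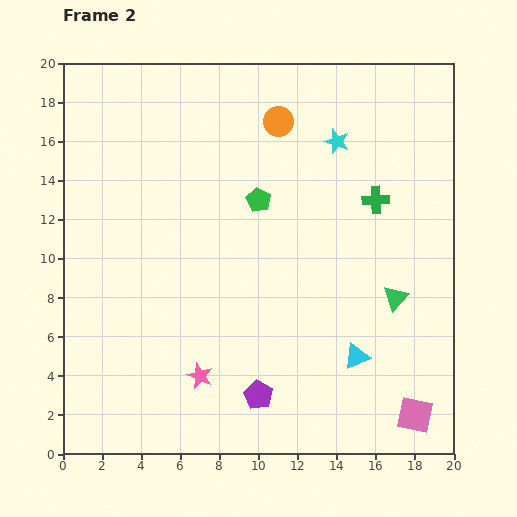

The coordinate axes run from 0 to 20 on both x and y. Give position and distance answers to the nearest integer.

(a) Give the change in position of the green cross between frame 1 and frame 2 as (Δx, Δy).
(-2, -3)

The green cross was at (18, 16) in frame 1 and (16, 13) in frame 2.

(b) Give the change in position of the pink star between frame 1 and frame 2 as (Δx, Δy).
(-1, -3)

The pink star was at (8, 7) in frame 1 and (7, 4) in frame 2.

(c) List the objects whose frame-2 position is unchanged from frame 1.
the pink square, the cyan star, the purple pentagon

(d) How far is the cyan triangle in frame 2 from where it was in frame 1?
1

The cyan triangle moved from (15, 4) to (15, 5), a distance of √(0² + 1²) ≈ 1.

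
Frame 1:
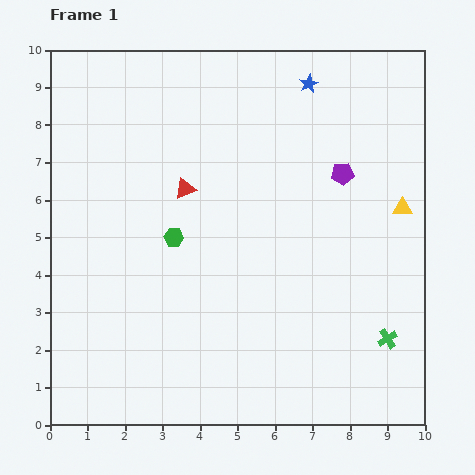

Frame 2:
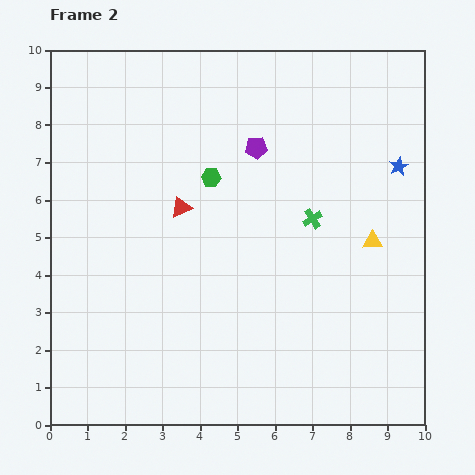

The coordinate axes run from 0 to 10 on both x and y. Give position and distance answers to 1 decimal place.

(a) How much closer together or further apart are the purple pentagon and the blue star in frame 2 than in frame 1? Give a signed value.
+1.2

Distance in frame 1: 2.6. Distance in frame 2: 3.8.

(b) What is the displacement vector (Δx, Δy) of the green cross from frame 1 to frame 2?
(-2.0, 3.2)

The green cross was at (9.0, 2.3) in frame 1 and (7.0, 5.5) in frame 2.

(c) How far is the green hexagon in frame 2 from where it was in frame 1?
1.9

The green hexagon moved from (3.3, 5.0) to (4.3, 6.6), a distance of √(1.0² + 1.6²) ≈ 1.9.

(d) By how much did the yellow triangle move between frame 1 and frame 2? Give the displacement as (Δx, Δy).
(-0.8, -0.9)

The yellow triangle was at (9.4, 5.8) in frame 1 and (8.6, 4.9) in frame 2.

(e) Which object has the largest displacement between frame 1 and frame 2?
the green cross

(moved 3.8; next 3.3)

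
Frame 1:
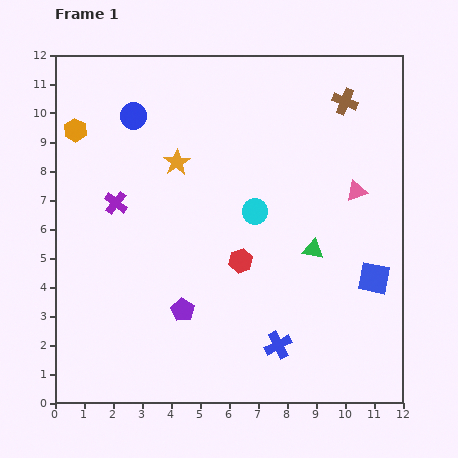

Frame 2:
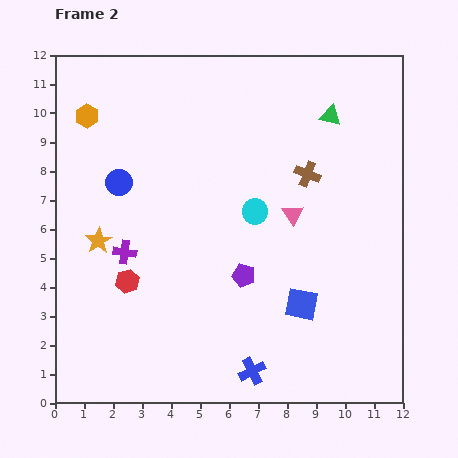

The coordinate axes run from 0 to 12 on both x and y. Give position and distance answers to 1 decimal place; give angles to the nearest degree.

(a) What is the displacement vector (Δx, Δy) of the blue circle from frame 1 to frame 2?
(-0.5, -2.3)

The blue circle was at (2.7, 9.9) in frame 1 and (2.2, 7.6) in frame 2.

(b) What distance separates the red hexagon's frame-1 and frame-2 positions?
4.0

The red hexagon moved from (6.4, 4.9) to (2.5, 4.2), a distance of √(3.9² + 0.7²) ≈ 4.0.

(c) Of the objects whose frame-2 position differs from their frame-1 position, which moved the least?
the orange hexagon

(moved 0.6)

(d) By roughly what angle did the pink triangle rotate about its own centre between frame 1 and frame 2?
44° counter-clockwise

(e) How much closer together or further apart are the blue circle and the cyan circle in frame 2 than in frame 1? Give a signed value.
-0.5

Distance in frame 1: 5.3. Distance in frame 2: 4.8.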